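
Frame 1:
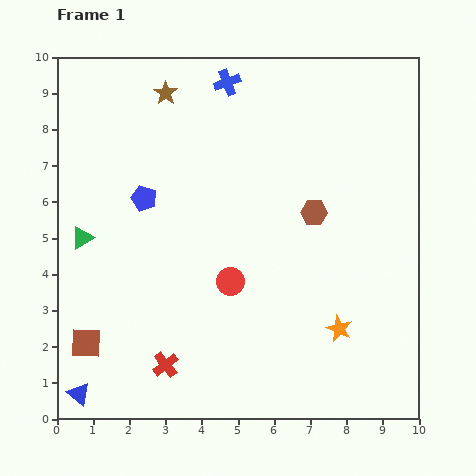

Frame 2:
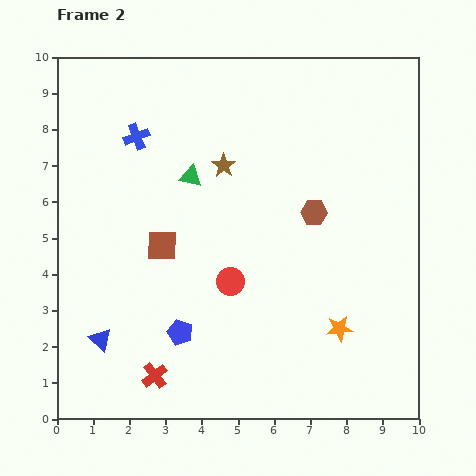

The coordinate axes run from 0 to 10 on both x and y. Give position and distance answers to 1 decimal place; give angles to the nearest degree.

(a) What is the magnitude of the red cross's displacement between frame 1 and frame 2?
0.4

The red cross moved from (3.0, 1.5) to (2.7, 1.2), a distance of √(0.3² + 0.3²) ≈ 0.4.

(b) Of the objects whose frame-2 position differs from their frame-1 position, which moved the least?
the red cross

(moved 0.4)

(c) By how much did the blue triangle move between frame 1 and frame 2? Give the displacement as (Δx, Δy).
(0.6, 1.5)

The blue triangle was at (0.6, 0.7) in frame 1 and (1.2, 2.2) in frame 2.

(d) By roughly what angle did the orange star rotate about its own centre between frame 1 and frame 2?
31° counter-clockwise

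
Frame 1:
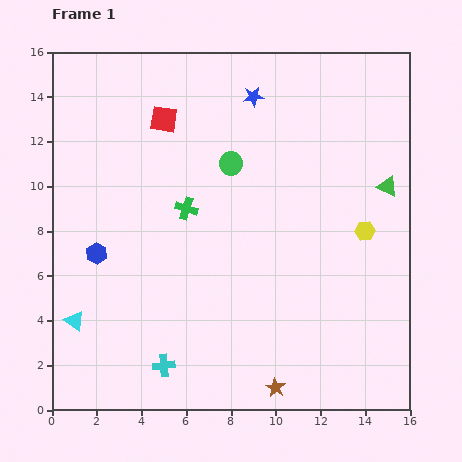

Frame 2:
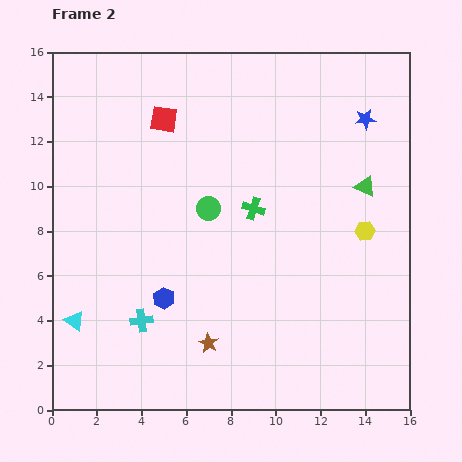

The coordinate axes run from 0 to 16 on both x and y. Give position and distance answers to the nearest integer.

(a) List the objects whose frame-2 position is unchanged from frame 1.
the red square, the yellow hexagon, the cyan triangle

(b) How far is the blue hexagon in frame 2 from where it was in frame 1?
4

The blue hexagon moved from (2, 7) to (5, 5), a distance of √(3² + 2²) ≈ 4.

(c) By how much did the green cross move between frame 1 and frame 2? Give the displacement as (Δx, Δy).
(3, 0)

The green cross was at (6, 9) in frame 1 and (9, 9) in frame 2.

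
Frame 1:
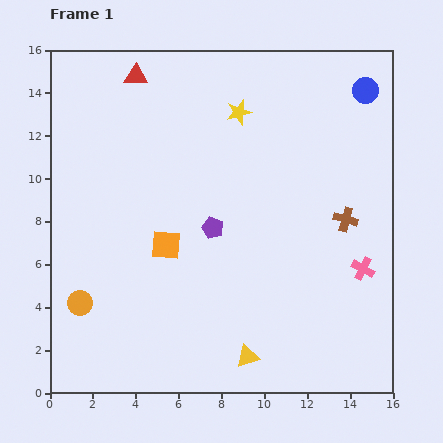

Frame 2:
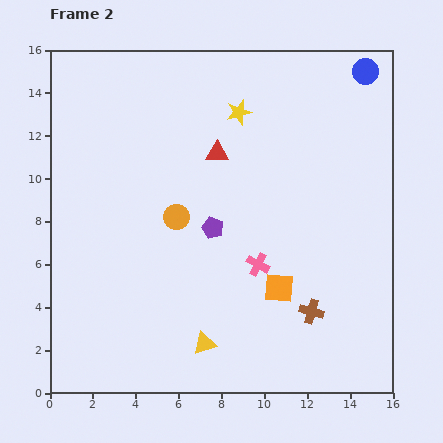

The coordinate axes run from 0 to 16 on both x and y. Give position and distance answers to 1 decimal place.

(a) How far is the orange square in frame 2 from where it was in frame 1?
5.7

The orange square moved from (5.4, 6.9) to (10.7, 4.9), a distance of √(5.3² + 2.0²) ≈ 5.7.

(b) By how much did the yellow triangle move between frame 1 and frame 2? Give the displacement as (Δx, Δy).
(-2.0, 0.6)

The yellow triangle was at (9.2, 1.7) in frame 1 and (7.2, 2.3) in frame 2.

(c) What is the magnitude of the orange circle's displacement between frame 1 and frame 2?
6.0

The orange circle moved from (1.4, 4.2) to (5.9, 8.2), a distance of √(4.5² + 4.0²) ≈ 6.0.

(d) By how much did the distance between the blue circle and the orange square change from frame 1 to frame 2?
-0.9

Distance in frame 1: 11.8. Distance in frame 2: 10.9.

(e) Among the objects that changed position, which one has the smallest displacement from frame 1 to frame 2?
the blue circle

(moved 0.9)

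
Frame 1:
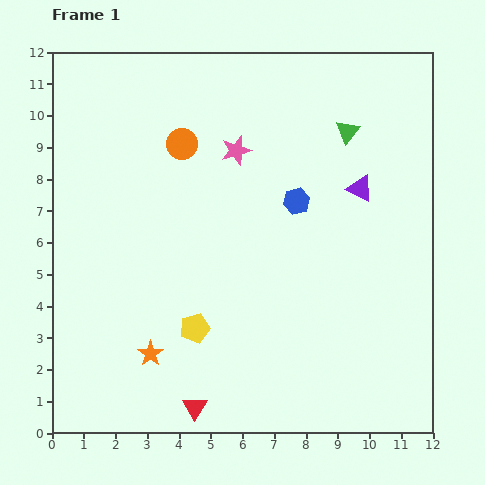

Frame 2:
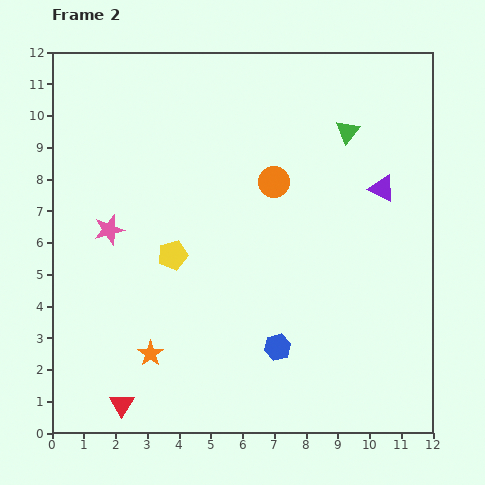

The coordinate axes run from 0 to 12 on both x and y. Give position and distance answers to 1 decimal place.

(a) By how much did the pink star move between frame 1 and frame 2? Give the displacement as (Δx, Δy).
(-4.0, -2.5)

The pink star was at (5.8, 8.9) in frame 1 and (1.8, 6.4) in frame 2.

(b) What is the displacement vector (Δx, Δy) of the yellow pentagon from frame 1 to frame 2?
(-0.7, 2.3)

The yellow pentagon was at (4.5, 3.3) in frame 1 and (3.8, 5.6) in frame 2.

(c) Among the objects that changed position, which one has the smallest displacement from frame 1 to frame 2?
the purple triangle

(moved 0.7)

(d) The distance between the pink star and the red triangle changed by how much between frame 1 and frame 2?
-2.7

Distance in frame 1: 8.2. Distance in frame 2: 5.5.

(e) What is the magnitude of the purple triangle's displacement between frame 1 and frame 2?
0.7

The purple triangle moved from (9.7, 7.7) to (10.4, 7.7), a distance of √(0.7² + 0.0²) ≈ 0.7.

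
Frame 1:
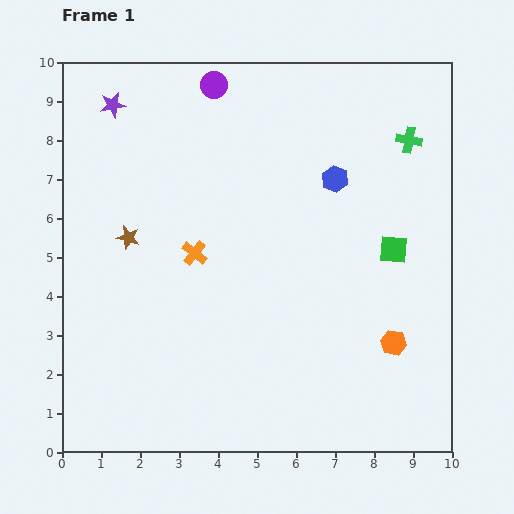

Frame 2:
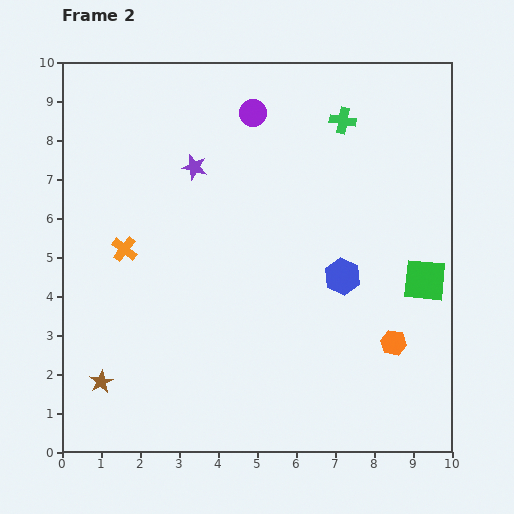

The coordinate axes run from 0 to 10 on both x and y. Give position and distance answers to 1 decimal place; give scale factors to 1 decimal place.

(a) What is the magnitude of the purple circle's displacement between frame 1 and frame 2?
1.2

The purple circle moved from (3.9, 9.4) to (4.9, 8.7), a distance of √(1.0² + 0.7²) ≈ 1.2.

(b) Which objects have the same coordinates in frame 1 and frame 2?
the orange hexagon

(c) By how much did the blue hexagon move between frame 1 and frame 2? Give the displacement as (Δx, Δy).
(0.2, -2.5)

The blue hexagon was at (7.0, 7.0) in frame 1 and (7.2, 4.5) in frame 2.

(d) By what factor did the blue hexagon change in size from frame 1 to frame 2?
1.3×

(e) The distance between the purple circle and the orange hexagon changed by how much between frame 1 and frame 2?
-1.1

Distance in frame 1: 8.0. Distance in frame 2: 6.9.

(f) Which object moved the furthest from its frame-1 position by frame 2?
the brown star

(moved 3.8; next 2.6)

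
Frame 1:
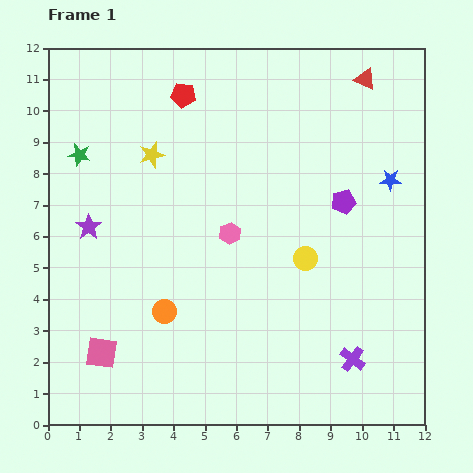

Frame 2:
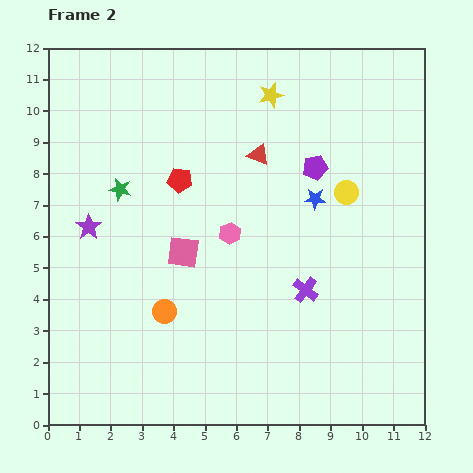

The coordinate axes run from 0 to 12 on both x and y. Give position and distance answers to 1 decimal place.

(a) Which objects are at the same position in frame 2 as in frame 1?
the pink hexagon, the purple star, the orange circle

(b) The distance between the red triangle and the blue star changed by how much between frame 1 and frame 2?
-1.0

Distance in frame 1: 3.3. Distance in frame 2: 2.3.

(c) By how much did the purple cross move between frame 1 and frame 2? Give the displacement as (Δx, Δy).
(-1.5, 2.2)

The purple cross was at (9.7, 2.1) in frame 1 and (8.2, 4.3) in frame 2.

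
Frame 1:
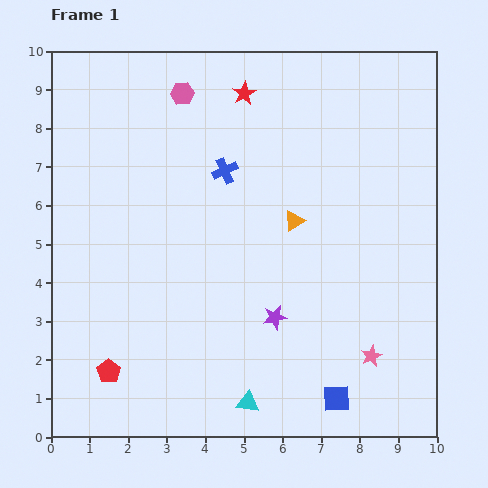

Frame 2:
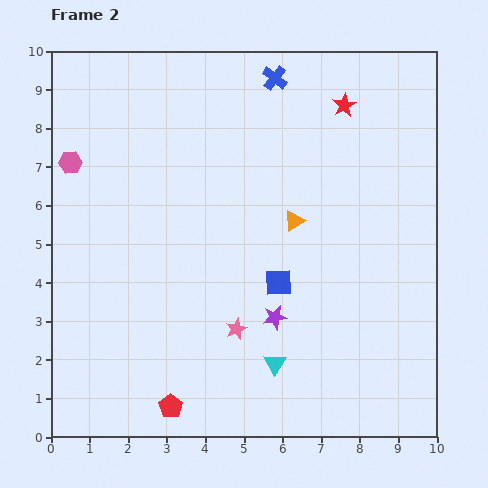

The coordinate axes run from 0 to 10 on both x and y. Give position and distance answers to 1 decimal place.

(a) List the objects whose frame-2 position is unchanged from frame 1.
the purple star, the orange triangle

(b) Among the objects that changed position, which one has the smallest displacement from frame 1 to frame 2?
the cyan triangle

(moved 1.2)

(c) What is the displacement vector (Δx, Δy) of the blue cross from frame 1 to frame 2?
(1.3, 2.4)

The blue cross was at (4.5, 6.9) in frame 1 and (5.8, 9.3) in frame 2.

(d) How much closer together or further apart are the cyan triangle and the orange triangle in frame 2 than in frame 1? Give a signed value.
-1.2

Distance in frame 1: 4.9. Distance in frame 2: 3.7.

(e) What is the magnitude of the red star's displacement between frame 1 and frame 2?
2.6

The red star moved from (5.0, 8.9) to (7.6, 8.6), a distance of √(2.6² + 0.3²) ≈ 2.6.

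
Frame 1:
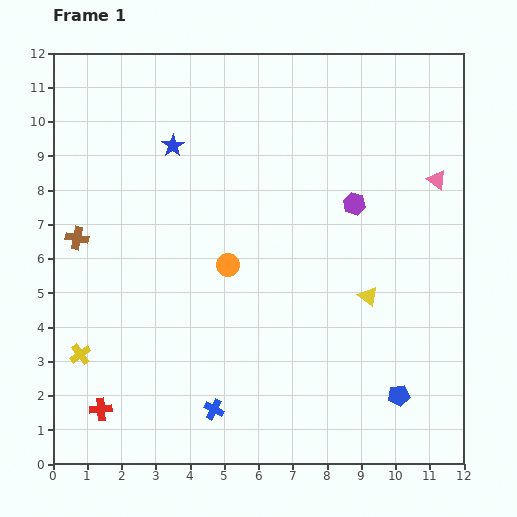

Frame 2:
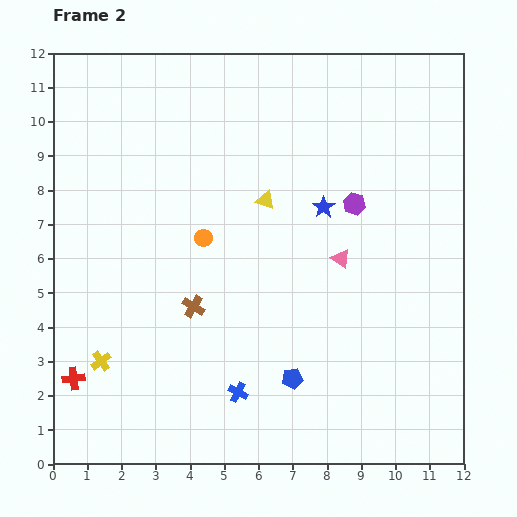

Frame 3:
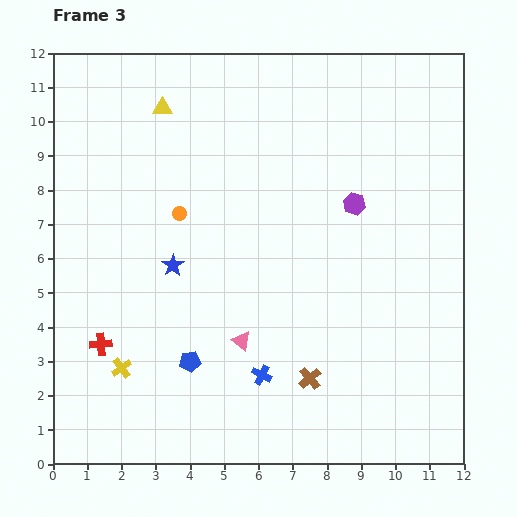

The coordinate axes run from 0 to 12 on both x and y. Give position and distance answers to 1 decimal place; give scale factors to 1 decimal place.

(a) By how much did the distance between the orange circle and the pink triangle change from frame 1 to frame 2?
-2.6

Distance in frame 1: 6.6. Distance in frame 2: 4.0.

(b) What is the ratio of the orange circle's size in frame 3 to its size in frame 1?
0.6×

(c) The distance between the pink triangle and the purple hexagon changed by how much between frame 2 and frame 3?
+3.6

Distance in frame 2: 1.6. Distance in frame 3: 5.2.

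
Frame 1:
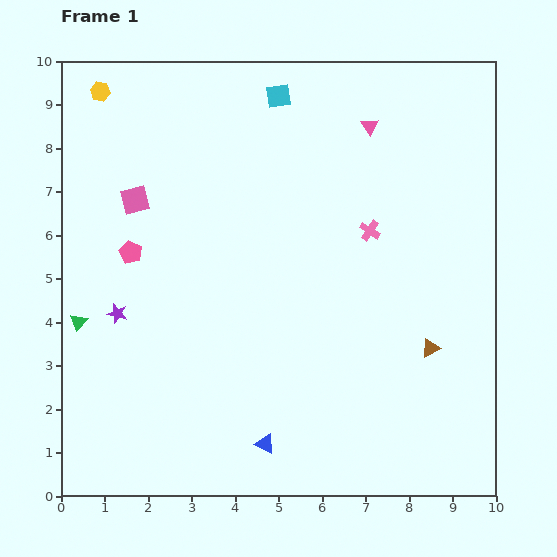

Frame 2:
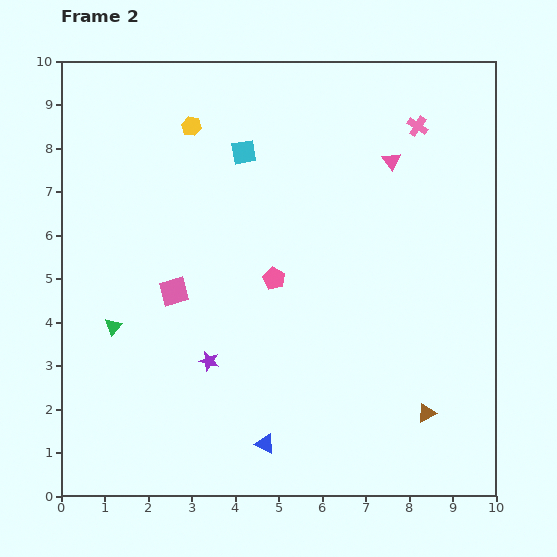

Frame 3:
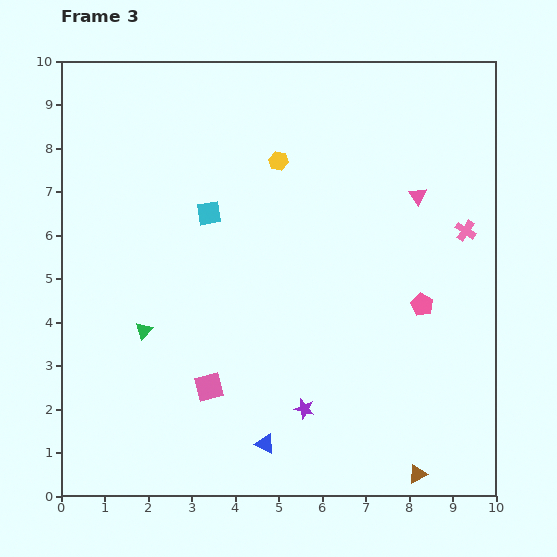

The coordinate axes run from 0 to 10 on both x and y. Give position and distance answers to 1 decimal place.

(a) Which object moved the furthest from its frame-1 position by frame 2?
the pink pentagon

(moved 3.4; next 2.6)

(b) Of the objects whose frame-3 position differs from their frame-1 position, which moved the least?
the green triangle

(moved 1.5)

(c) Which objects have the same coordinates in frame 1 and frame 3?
the blue triangle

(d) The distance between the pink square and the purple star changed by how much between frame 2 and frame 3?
+0.5

Distance in frame 2: 1.8. Distance in frame 3: 2.3.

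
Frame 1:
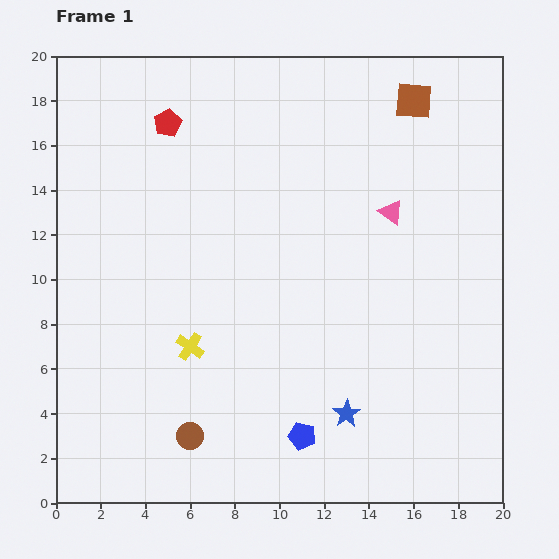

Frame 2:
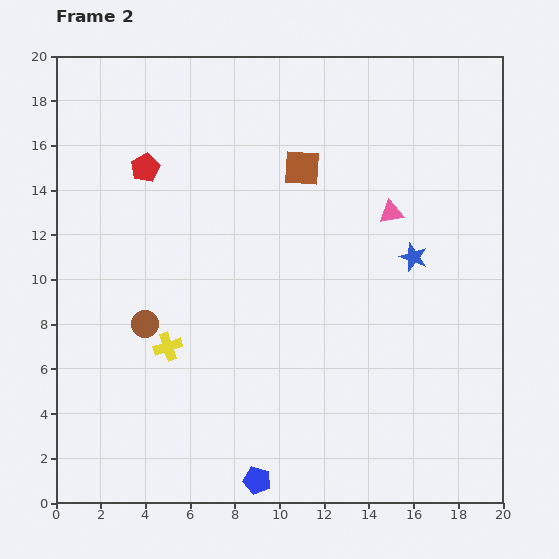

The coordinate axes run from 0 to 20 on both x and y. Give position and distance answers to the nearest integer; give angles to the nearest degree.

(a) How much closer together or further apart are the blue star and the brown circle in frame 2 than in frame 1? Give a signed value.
+5

Distance in frame 1: 7. Distance in frame 2: 12.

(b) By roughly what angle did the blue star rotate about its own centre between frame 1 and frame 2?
19° counter-clockwise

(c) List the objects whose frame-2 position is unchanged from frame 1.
the pink triangle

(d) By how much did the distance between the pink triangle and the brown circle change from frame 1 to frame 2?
-1

Distance in frame 1: 13. Distance in frame 2: 12.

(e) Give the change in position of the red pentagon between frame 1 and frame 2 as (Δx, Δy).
(-1, -2)

The red pentagon was at (5, 17) in frame 1 and (4, 15) in frame 2.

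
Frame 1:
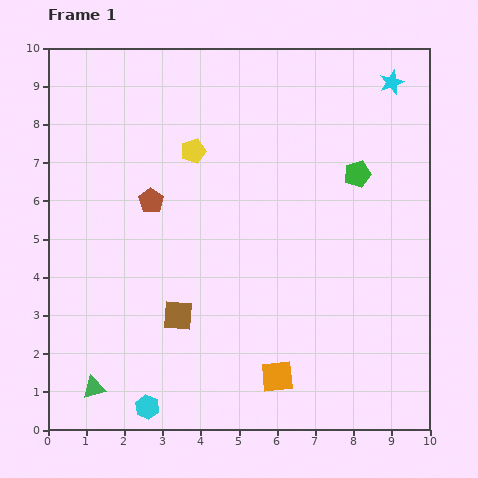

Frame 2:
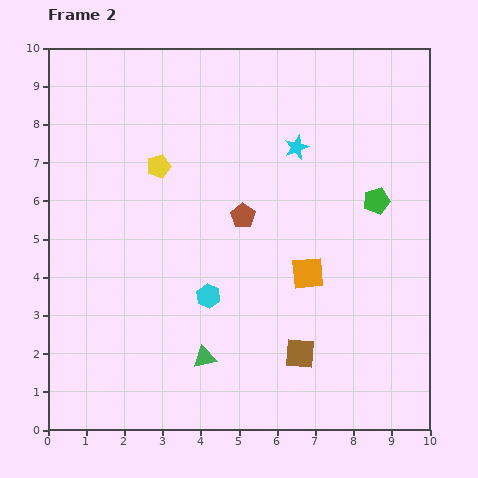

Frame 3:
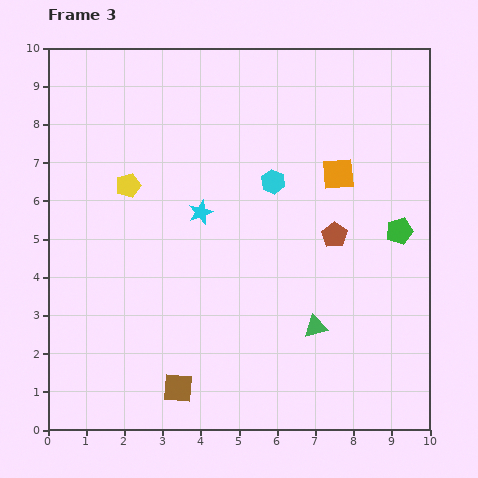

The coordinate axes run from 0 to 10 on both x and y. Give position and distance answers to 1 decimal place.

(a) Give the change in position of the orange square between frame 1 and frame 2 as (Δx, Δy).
(0.8, 2.7)

The orange square was at (6.0, 1.4) in frame 1 and (6.8, 4.1) in frame 2.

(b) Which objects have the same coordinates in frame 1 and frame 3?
none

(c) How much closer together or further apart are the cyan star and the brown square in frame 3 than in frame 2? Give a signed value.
-0.8

Distance in frame 2: 5.4. Distance in frame 3: 4.6.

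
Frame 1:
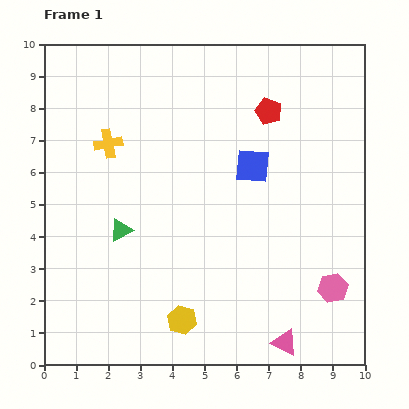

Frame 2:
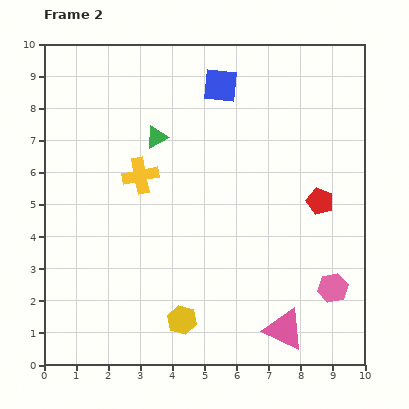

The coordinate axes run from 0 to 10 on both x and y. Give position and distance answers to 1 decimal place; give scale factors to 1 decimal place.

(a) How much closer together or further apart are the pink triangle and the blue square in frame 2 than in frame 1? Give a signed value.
+2.3

Distance in frame 1: 5.6. Distance in frame 2: 7.9.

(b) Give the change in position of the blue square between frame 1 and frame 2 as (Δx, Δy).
(-1.0, 2.5)

The blue square was at (6.5, 6.2) in frame 1 and (5.5, 8.7) in frame 2.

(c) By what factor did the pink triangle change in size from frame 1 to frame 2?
1.6×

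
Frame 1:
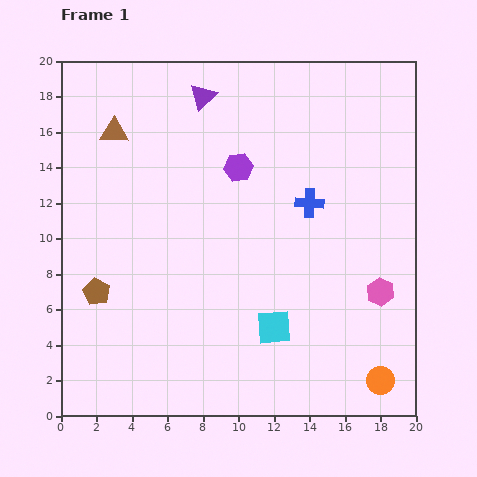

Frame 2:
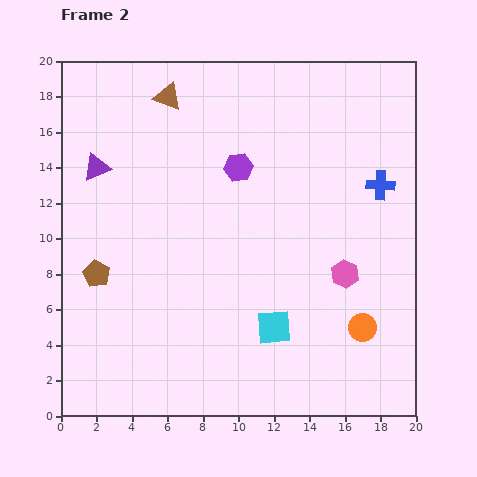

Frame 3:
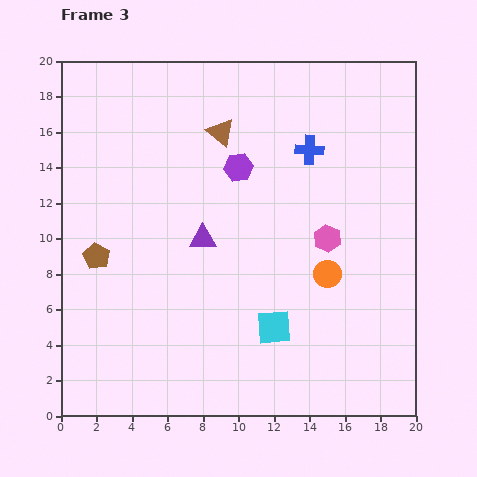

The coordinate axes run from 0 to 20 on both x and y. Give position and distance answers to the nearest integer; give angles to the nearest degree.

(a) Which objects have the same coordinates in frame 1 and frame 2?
the purple hexagon, the cyan square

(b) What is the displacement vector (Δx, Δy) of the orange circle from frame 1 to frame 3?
(-3, 6)

The orange circle was at (18, 2) in frame 1 and (15, 8) in frame 3.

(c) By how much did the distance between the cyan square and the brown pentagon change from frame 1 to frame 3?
+1

Distance in frame 1: 10. Distance in frame 3: 11.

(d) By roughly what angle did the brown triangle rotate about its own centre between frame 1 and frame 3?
38° clockwise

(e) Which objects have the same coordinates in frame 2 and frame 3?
the purple hexagon, the cyan square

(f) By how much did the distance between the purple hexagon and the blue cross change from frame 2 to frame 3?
-4

Distance in frame 2: 8. Distance in frame 3: 4.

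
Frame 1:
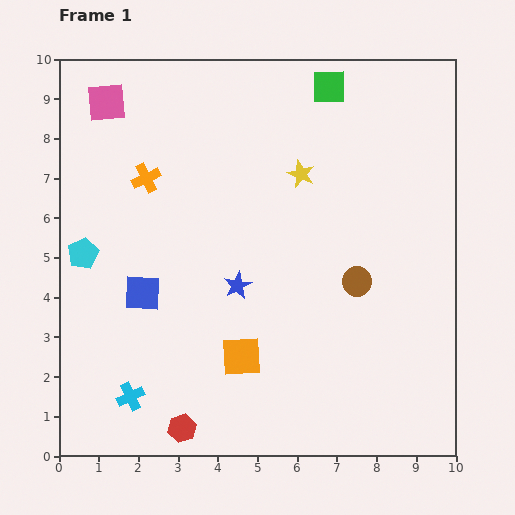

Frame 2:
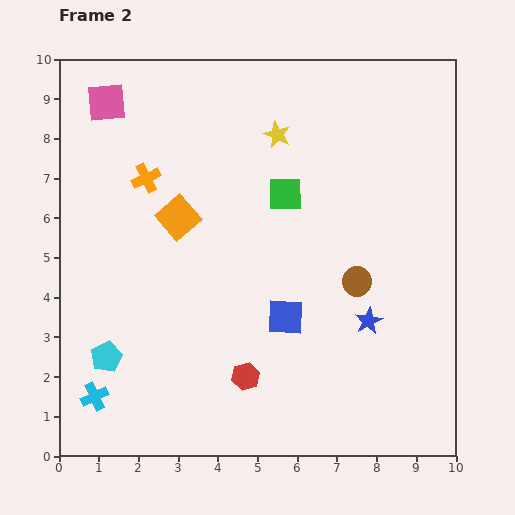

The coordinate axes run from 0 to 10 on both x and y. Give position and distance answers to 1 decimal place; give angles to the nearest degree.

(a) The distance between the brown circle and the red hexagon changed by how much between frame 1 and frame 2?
-2.0

Distance in frame 1: 5.7. Distance in frame 2: 3.7.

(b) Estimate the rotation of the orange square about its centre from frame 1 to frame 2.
37° counter-clockwise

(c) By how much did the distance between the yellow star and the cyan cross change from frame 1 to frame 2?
+0.9

Distance in frame 1: 7.1. Distance in frame 2: 8.0.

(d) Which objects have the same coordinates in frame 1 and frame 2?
the brown circle, the pink square, the orange cross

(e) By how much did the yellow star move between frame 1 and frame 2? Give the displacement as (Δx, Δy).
(-0.6, 1.0)

The yellow star was at (6.1, 7.1) in frame 1 and (5.5, 8.1) in frame 2.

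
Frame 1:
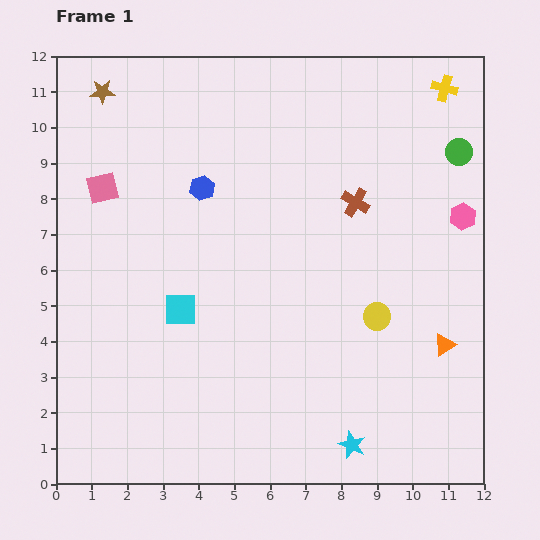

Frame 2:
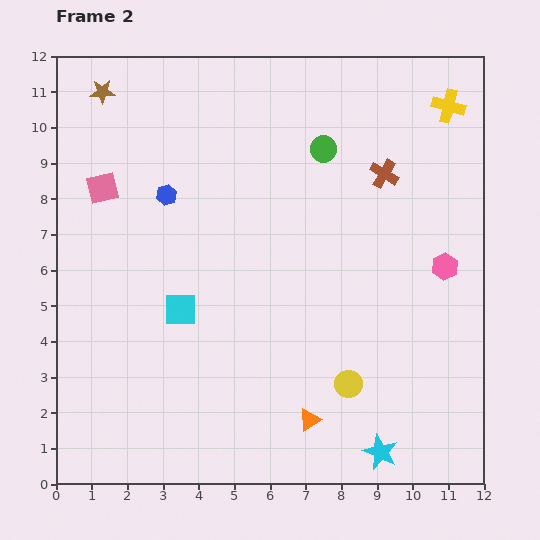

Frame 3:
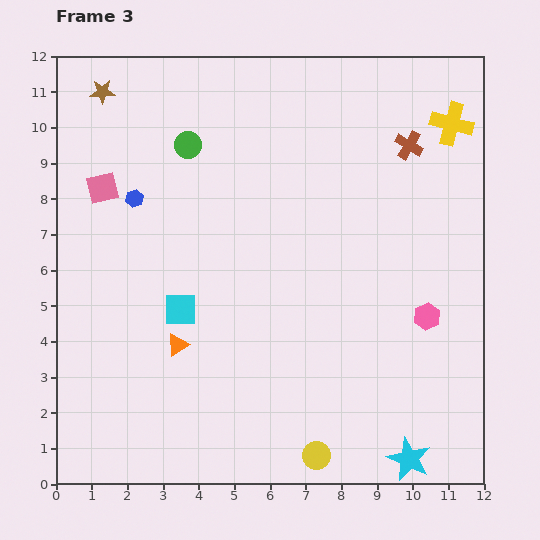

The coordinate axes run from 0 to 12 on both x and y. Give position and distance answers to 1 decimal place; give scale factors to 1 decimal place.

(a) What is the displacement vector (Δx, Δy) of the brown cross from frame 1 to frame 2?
(0.8, 0.8)

The brown cross was at (8.4, 7.9) in frame 1 and (9.2, 8.7) in frame 2.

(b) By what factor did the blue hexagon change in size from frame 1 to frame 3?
0.7×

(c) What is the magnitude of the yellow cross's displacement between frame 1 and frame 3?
1.0

The yellow cross moved from (10.9, 11.1) to (11.1, 10.1), a distance of √(0.2² + 1.0²) ≈ 1.0.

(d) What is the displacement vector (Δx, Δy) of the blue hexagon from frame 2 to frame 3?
(-0.9, -0.1)

The blue hexagon was at (3.1, 8.1) in frame 2 and (2.2, 8.0) in frame 3.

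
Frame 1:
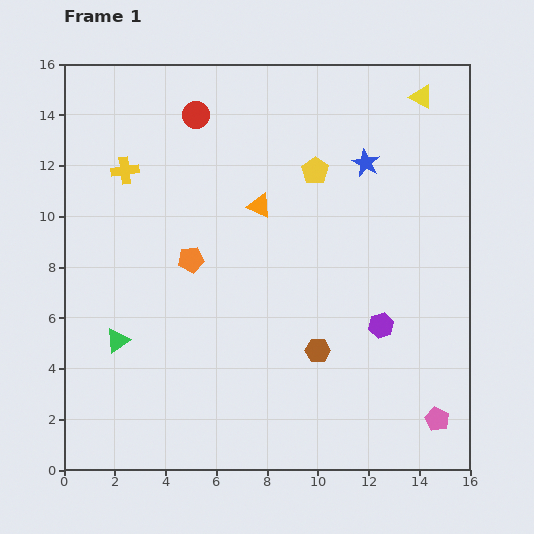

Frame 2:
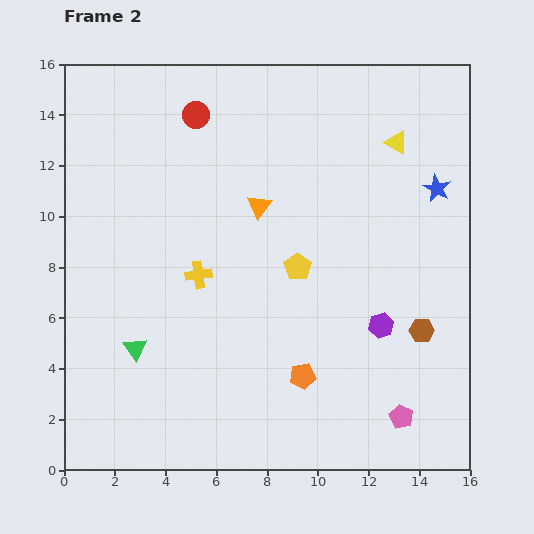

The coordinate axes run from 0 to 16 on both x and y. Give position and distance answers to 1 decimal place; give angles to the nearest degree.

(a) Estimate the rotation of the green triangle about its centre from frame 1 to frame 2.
32° counter-clockwise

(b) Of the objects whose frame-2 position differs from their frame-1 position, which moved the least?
the green triangle

(moved 0.8)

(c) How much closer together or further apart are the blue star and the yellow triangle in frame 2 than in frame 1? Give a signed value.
-1.0

Distance in frame 1: 3.4. Distance in frame 2: 2.4.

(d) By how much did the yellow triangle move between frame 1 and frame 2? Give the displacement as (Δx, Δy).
(-1.0, -1.8)

The yellow triangle was at (14.1, 14.7) in frame 1 and (13.1, 12.9) in frame 2.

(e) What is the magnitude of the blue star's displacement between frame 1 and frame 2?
3.0

The blue star moved from (11.9, 12.1) to (14.7, 11.1), a distance of √(2.8² + 1.0²) ≈ 3.0.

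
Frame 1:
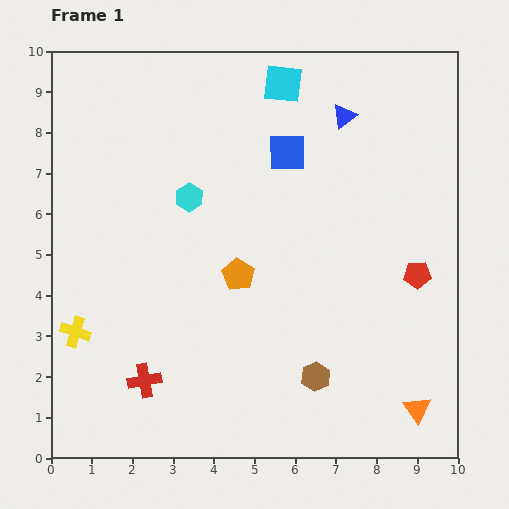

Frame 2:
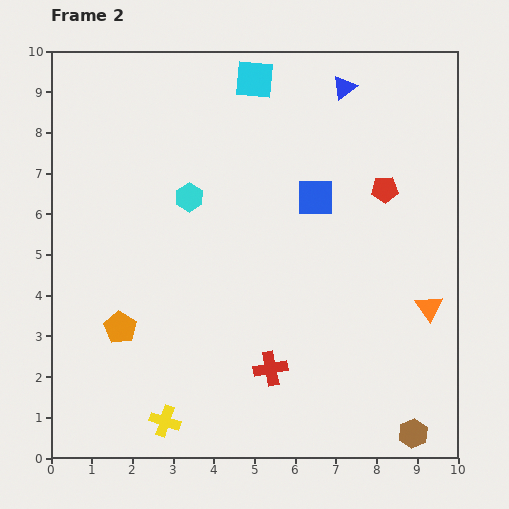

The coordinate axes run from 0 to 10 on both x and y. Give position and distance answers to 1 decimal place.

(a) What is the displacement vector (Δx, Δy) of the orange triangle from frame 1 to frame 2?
(0.3, 2.5)

The orange triangle was at (9.0, 1.2) in frame 1 and (9.3, 3.7) in frame 2.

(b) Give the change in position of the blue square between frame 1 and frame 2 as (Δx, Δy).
(0.7, -1.1)

The blue square was at (5.8, 7.5) in frame 1 and (6.5, 6.4) in frame 2.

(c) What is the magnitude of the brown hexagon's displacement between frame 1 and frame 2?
2.8

The brown hexagon moved from (6.5, 2.0) to (8.9, 0.6), a distance of √(2.4² + 1.4²) ≈ 2.8.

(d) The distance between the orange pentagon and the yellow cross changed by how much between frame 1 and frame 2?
-1.7

Distance in frame 1: 4.2. Distance in frame 2: 2.5.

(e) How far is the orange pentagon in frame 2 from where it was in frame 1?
3.2

The orange pentagon moved from (4.6, 4.5) to (1.7, 3.2), a distance of √(2.9² + 1.3²) ≈ 3.2.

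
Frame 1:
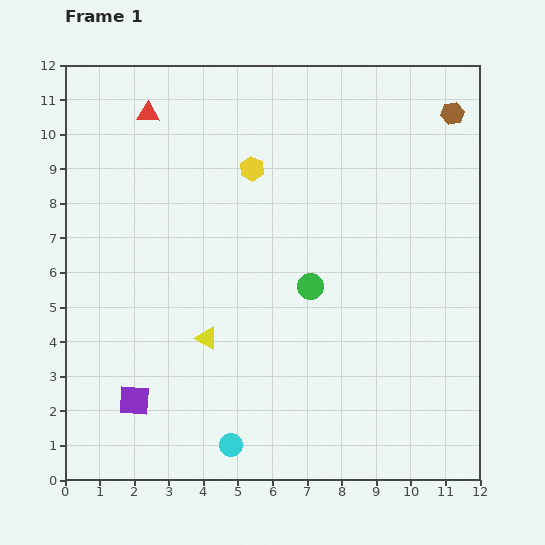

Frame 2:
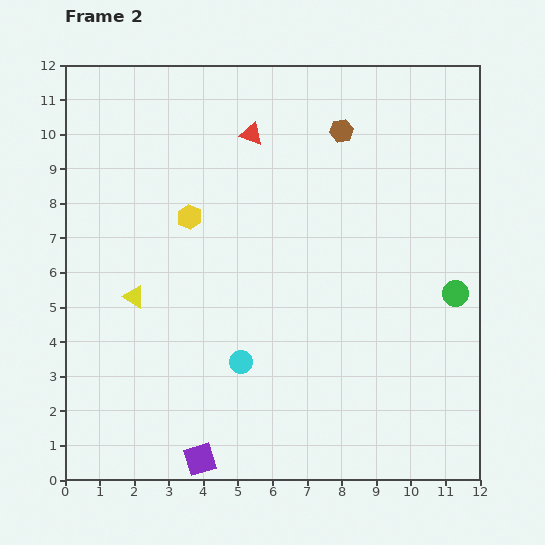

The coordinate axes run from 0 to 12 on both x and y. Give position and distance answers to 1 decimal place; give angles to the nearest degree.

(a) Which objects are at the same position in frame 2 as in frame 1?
none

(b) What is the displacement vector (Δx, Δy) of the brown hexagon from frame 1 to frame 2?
(-3.2, -0.5)

The brown hexagon was at (11.2, 10.6) in frame 1 and (8.0, 10.1) in frame 2.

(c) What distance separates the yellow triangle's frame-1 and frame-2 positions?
2.4

The yellow triangle moved from (4.1, 4.1) to (2.0, 5.3), a distance of √(2.1² + 1.2²) ≈ 2.4.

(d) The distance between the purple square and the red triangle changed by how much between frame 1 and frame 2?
+1.2

Distance in frame 1: 8.3. Distance in frame 2: 9.5.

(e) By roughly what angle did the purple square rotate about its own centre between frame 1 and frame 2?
21° counter-clockwise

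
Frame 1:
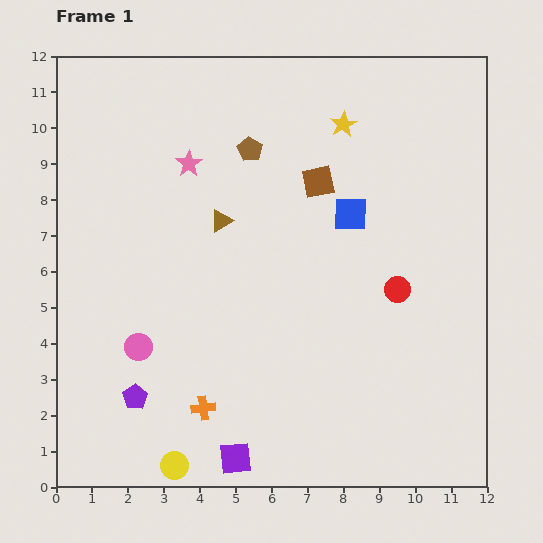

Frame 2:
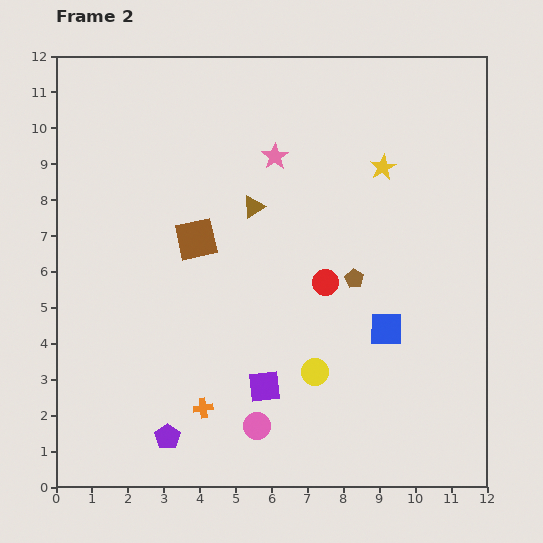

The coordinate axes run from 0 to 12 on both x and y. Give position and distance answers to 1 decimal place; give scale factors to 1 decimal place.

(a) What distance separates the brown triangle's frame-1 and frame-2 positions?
1.0

The brown triangle moved from (4.6, 7.4) to (5.5, 7.8), a distance of √(0.9² + 0.4²) ≈ 1.0.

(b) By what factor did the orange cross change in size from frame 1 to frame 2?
0.8×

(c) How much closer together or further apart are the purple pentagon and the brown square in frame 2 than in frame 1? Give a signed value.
-2.3

Distance in frame 1: 7.9. Distance in frame 2: 5.6.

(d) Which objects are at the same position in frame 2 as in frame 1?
the orange cross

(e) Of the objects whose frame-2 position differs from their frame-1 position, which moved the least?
the brown triangle

(moved 1.0)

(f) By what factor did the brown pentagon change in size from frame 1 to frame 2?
0.7×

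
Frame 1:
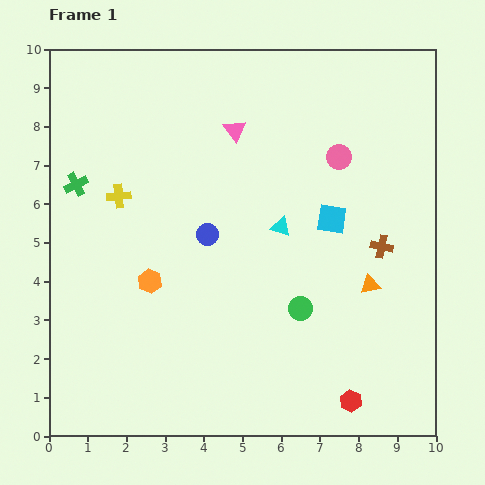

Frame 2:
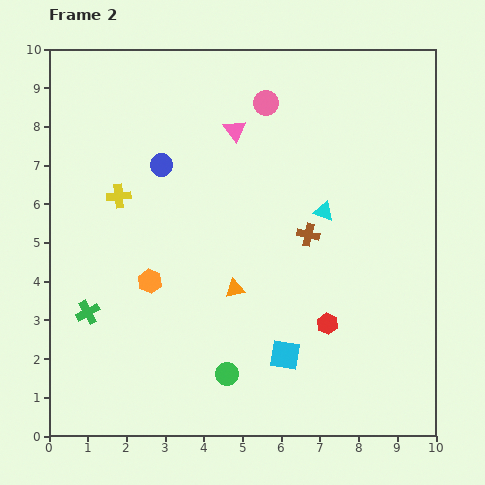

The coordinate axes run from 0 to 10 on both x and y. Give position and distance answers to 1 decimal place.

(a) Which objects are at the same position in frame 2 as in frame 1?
the orange hexagon, the yellow cross, the pink triangle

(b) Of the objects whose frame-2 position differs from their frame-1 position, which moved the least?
the cyan triangle

(moved 1.2)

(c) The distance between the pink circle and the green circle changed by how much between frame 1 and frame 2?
+3.1

Distance in frame 1: 4.0. Distance in frame 2: 7.1.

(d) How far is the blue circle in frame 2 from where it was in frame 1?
2.2

The blue circle moved from (4.1, 5.2) to (2.9, 7.0), a distance of √(1.2² + 1.8²) ≈ 2.2.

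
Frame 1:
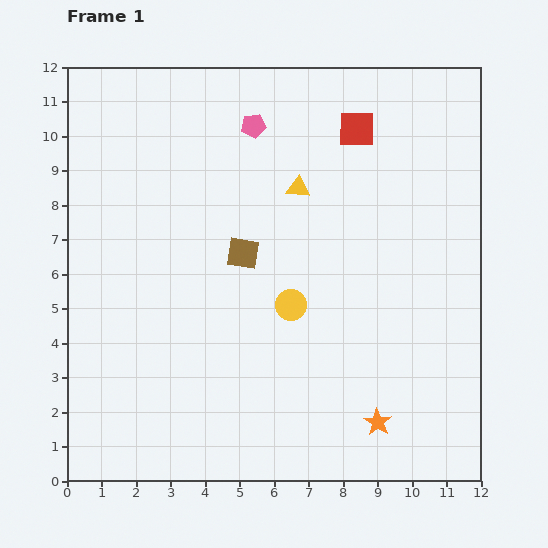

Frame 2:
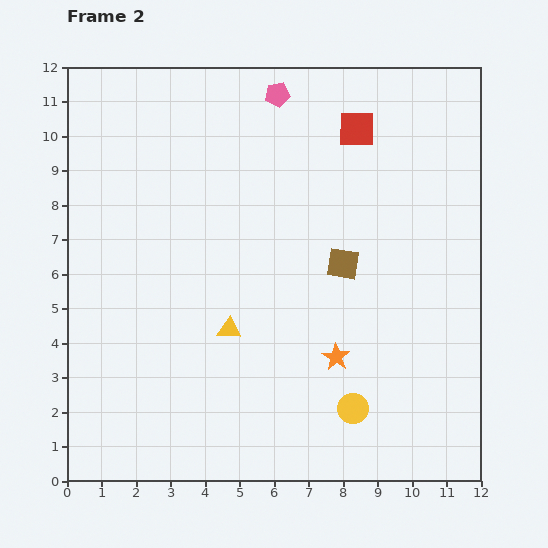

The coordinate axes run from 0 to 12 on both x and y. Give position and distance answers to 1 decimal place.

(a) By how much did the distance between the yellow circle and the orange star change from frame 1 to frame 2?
-2.6

Distance in frame 1: 4.2. Distance in frame 2: 1.6.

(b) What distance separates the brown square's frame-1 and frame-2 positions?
2.9

The brown square moved from (5.1, 6.6) to (8.0, 6.3), a distance of √(2.9² + 0.3²) ≈ 2.9.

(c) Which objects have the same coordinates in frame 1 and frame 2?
the red square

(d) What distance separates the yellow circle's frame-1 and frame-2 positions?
3.5

The yellow circle moved from (6.5, 5.1) to (8.3, 2.1), a distance of √(1.8² + 3.0²) ≈ 3.5.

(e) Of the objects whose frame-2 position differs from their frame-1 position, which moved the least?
the pink pentagon

(moved 1.1)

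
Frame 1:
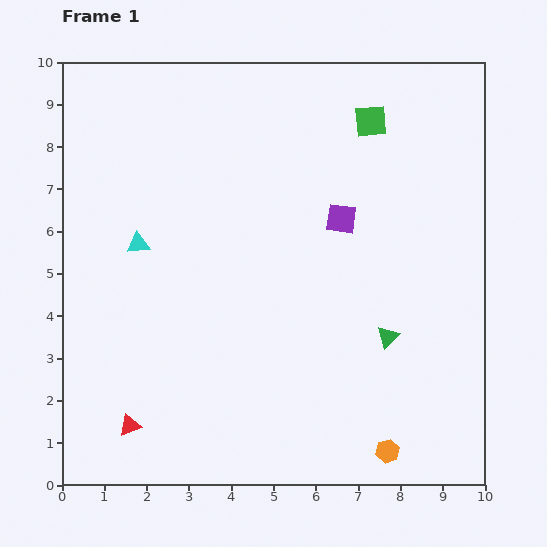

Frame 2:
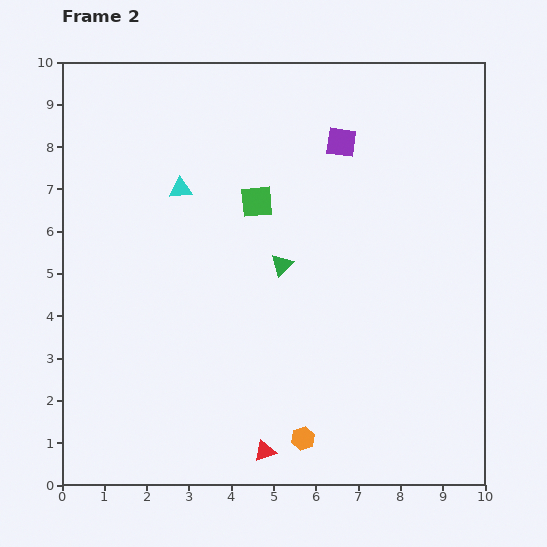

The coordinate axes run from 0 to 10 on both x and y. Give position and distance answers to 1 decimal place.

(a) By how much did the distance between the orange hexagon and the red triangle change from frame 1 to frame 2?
-5.2

Distance in frame 1: 6.1. Distance in frame 2: 0.9.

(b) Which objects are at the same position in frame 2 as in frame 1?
none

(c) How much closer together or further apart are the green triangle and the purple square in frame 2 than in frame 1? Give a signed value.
+0.2

Distance in frame 1: 3.0. Distance in frame 2: 3.2.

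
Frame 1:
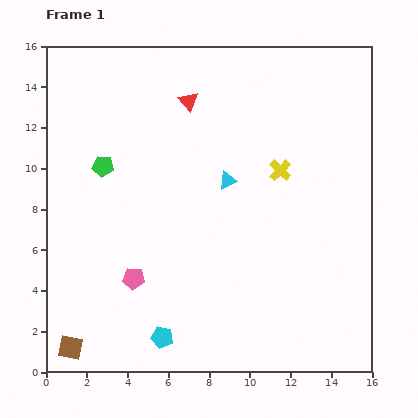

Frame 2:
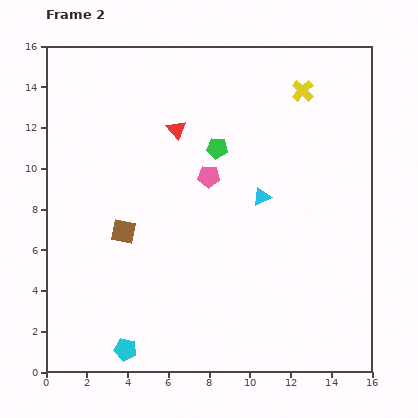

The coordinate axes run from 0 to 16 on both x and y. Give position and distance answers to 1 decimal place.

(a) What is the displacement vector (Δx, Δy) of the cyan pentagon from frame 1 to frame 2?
(-1.8, -0.6)

The cyan pentagon was at (5.7, 1.7) in frame 1 and (3.9, 1.1) in frame 2.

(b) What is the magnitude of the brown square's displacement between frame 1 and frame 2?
6.3

The brown square moved from (1.2, 1.2) to (3.8, 6.9), a distance of √(2.6² + 5.7²) ≈ 6.3.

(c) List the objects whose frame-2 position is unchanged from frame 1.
none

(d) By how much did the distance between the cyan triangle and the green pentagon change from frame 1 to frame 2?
-2.8

Distance in frame 1: 6.1. Distance in frame 2: 3.3.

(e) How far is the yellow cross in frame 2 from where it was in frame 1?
4.1

The yellow cross moved from (11.5, 9.9) to (12.6, 13.8), a distance of √(1.1² + 3.9²) ≈ 4.1.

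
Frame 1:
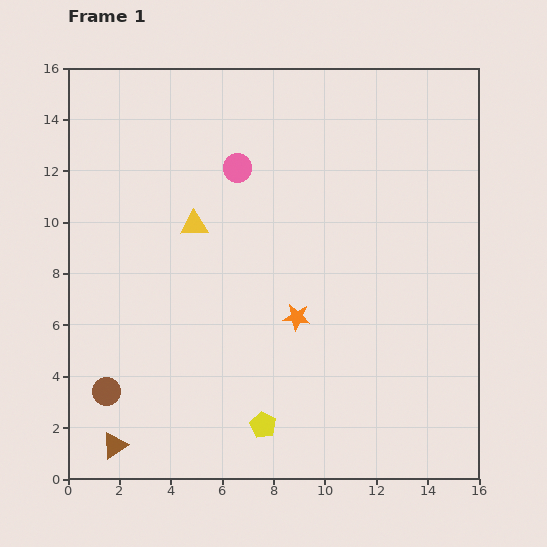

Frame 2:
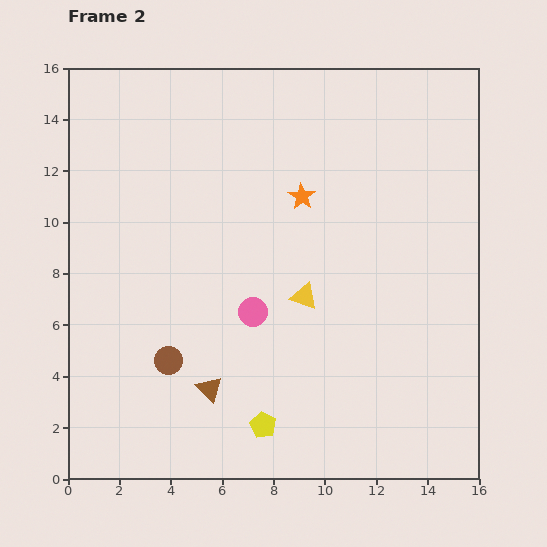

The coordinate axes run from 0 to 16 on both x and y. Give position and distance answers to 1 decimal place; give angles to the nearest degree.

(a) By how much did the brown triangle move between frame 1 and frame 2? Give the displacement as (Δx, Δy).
(3.7, 2.2)

The brown triangle was at (1.8, 1.3) in frame 1 and (5.5, 3.5) in frame 2.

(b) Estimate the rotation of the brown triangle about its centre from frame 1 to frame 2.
42° counter-clockwise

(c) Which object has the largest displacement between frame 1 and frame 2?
the pink circle

(moved 5.6; next 5.1)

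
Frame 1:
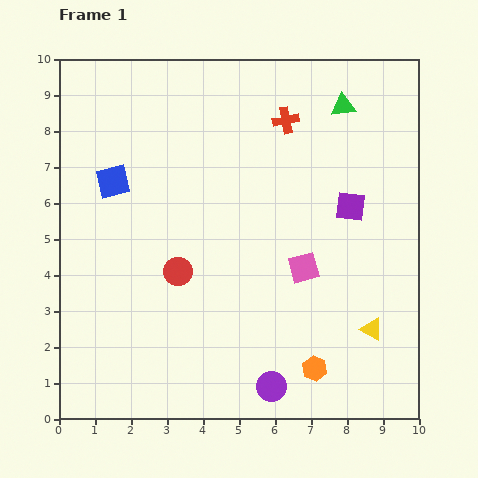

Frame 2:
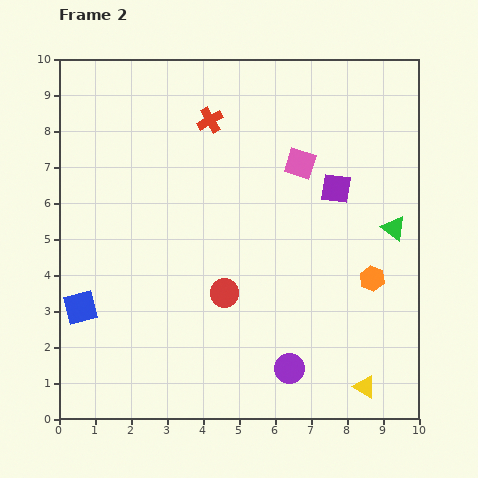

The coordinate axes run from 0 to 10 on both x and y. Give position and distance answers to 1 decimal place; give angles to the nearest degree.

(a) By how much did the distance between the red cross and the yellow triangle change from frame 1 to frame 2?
+2.3

Distance in frame 1: 6.3. Distance in frame 2: 8.6.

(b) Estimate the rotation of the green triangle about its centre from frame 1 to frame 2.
46° clockwise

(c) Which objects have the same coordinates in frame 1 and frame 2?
none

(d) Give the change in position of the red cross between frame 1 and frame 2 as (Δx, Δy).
(-2.1, 0.0)

The red cross was at (6.3, 8.3) in frame 1 and (4.2, 8.3) in frame 2.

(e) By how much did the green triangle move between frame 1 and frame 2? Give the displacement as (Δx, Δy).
(1.4, -3.4)

The green triangle was at (7.9, 8.7) in frame 1 and (9.3, 5.3) in frame 2.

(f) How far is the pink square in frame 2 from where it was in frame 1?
2.9

The pink square moved from (6.8, 4.2) to (6.7, 7.1), a distance of √(0.1² + 2.9²) ≈ 2.9.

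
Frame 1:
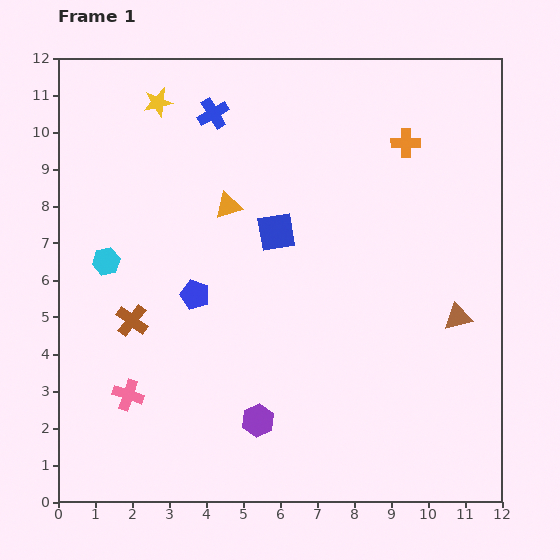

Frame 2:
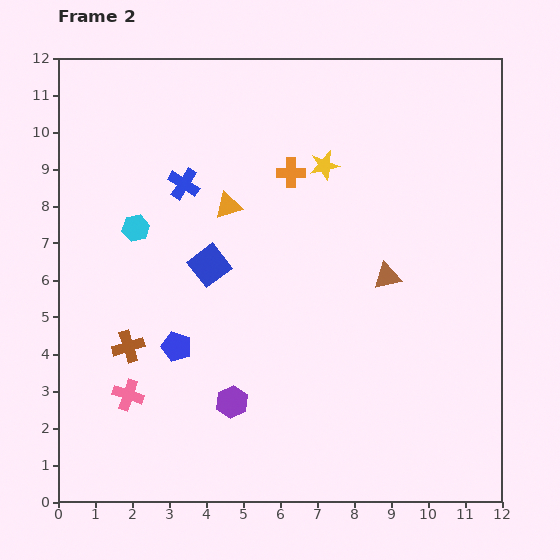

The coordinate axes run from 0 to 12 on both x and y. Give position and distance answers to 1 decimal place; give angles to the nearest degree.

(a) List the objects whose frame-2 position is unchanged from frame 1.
the orange triangle, the pink cross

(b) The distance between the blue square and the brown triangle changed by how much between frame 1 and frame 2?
-0.6

Distance in frame 1: 5.4. Distance in frame 2: 4.8.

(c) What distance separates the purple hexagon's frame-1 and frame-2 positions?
0.9

The purple hexagon moved from (5.4, 2.2) to (4.7, 2.7), a distance of √(0.7² + 0.5²) ≈ 0.9.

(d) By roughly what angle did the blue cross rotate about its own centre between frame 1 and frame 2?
27° counter-clockwise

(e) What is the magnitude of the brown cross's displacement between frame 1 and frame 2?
0.7

The brown cross moved from (2.0, 4.9) to (1.9, 4.2), a distance of √(0.1² + 0.7²) ≈ 0.7.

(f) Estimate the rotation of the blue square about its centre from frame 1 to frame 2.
28° counter-clockwise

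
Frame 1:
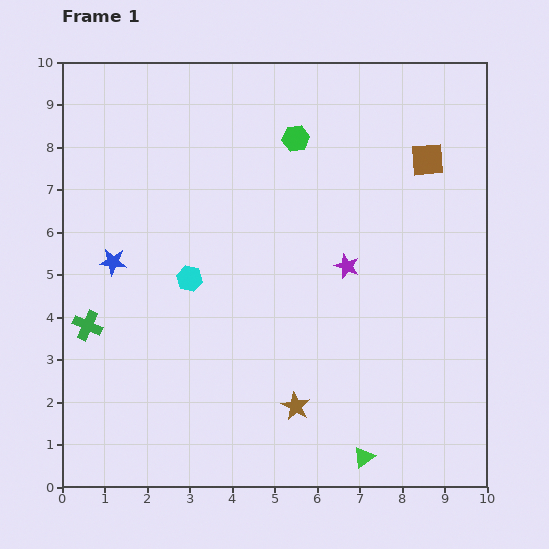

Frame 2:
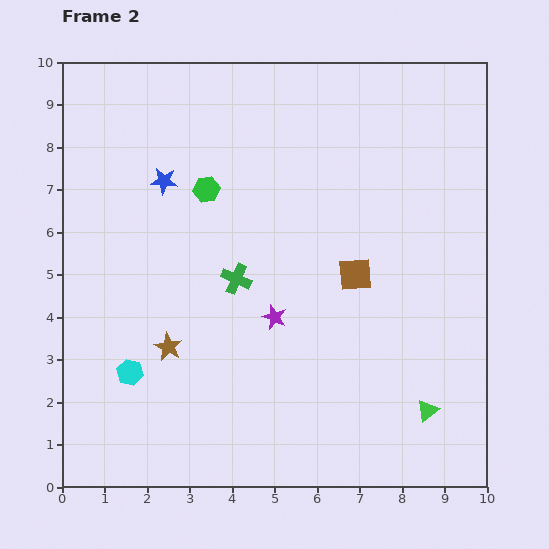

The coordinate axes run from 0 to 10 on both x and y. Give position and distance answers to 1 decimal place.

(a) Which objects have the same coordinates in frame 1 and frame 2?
none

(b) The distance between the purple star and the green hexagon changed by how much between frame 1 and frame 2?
+0.2

Distance in frame 1: 3.2. Distance in frame 2: 3.4.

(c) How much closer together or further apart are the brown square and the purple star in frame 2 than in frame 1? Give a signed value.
-1.0

Distance in frame 1: 3.1. Distance in frame 2: 2.1.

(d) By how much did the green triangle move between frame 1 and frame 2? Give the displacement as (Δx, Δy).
(1.5, 1.1)

The green triangle was at (7.1, 0.7) in frame 1 and (8.6, 1.8) in frame 2.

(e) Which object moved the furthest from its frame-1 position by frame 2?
the green cross

(moved 3.7; next 3.3)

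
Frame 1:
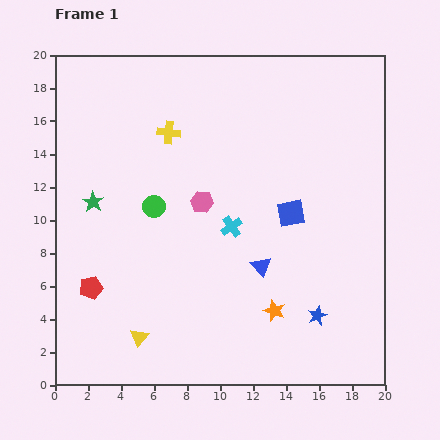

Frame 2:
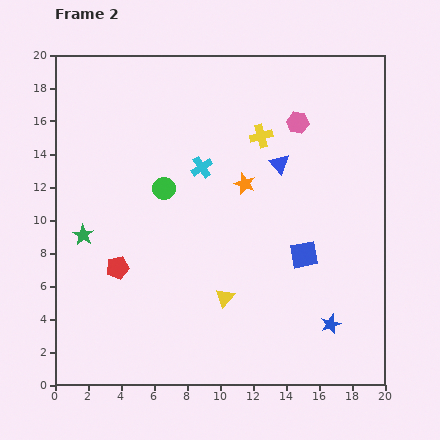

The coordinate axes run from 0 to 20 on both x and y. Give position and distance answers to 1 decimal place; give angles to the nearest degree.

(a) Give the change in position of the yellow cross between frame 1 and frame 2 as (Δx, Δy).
(5.6, -0.2)

The yellow cross was at (6.9, 15.3) in frame 1 and (12.5, 15.1) in frame 2.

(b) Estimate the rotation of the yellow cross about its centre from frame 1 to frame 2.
22° counter-clockwise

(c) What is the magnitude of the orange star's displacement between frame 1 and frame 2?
7.9

The orange star moved from (13.3, 4.5) to (11.5, 12.2), a distance of √(1.8² + 7.7²) ≈ 7.9.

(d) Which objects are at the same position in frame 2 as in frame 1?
none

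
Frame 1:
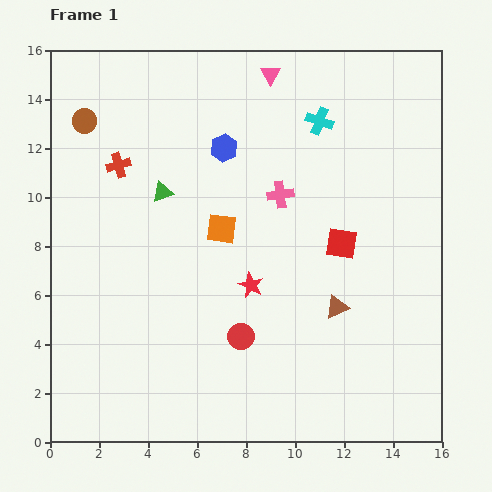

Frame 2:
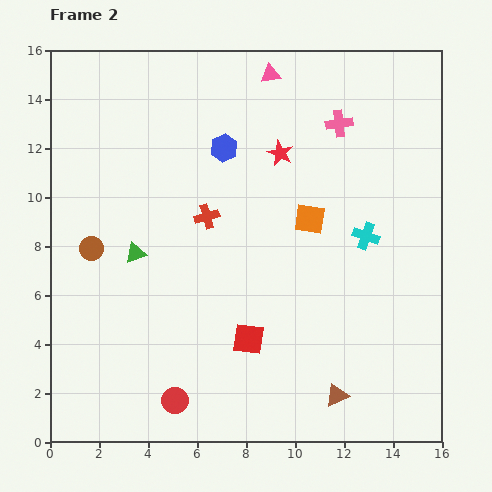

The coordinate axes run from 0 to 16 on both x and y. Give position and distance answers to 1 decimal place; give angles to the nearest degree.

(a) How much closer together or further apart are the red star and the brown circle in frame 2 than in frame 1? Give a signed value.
-0.9

Distance in frame 1: 9.5. Distance in frame 2: 8.6.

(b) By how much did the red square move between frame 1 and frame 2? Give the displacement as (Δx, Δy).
(-3.8, -3.9)

The red square was at (11.9, 8.1) in frame 1 and (8.1, 4.2) in frame 2.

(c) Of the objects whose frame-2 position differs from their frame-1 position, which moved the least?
the green triangle

(moved 2.7)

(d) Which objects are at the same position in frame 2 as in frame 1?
the pink triangle, the blue hexagon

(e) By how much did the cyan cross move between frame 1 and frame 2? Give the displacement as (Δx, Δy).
(1.9, -4.7)

The cyan cross was at (11.0, 13.1) in frame 1 and (12.9, 8.4) in frame 2.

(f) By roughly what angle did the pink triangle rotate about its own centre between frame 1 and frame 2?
52° clockwise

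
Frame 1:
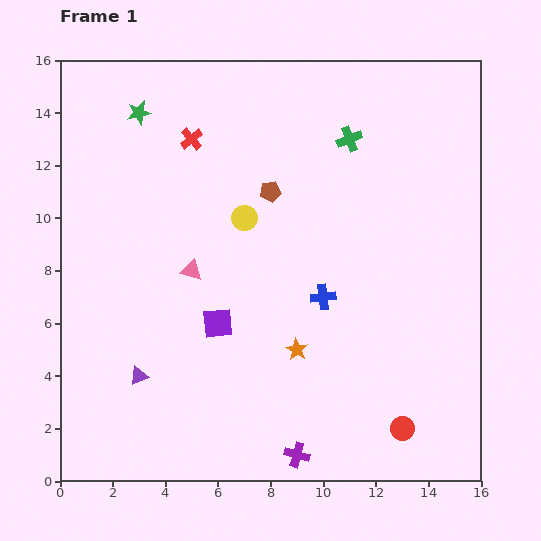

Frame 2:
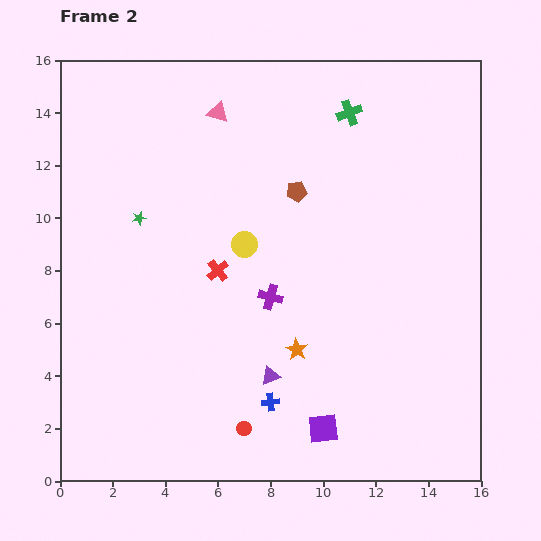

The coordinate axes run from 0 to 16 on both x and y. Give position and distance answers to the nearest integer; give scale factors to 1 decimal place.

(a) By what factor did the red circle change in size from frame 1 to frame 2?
0.6×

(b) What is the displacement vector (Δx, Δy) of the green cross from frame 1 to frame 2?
(0, 1)

The green cross was at (11, 13) in frame 1 and (11, 14) in frame 2.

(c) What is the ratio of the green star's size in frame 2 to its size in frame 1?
0.6×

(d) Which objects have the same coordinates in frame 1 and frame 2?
the orange star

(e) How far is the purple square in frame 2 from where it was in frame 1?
6

The purple square moved from (6, 6) to (10, 2), a distance of √(4² + 4²) ≈ 6.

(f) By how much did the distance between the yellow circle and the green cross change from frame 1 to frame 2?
+1

Distance in frame 1: 5. Distance in frame 2: 6.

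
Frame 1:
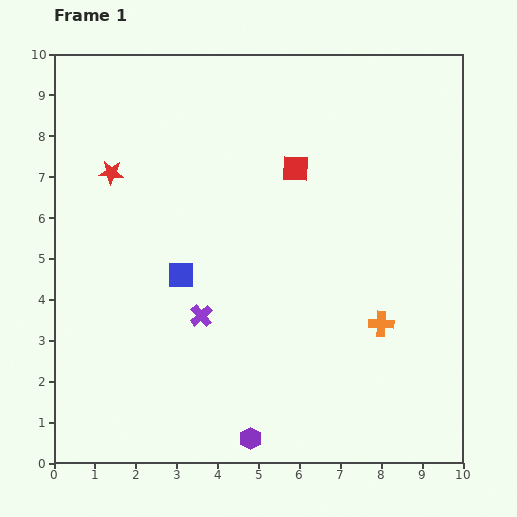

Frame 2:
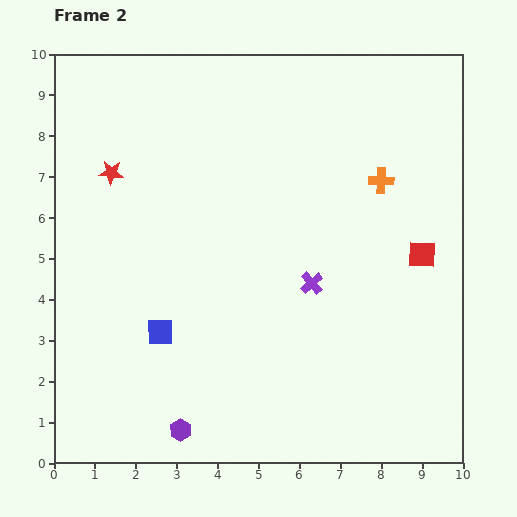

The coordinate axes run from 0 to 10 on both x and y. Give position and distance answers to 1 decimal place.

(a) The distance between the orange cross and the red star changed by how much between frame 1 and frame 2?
-1.0

Distance in frame 1: 7.6. Distance in frame 2: 6.6.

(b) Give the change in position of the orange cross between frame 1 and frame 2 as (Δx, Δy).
(0.0, 3.5)

The orange cross was at (8.0, 3.4) in frame 1 and (8.0, 6.9) in frame 2.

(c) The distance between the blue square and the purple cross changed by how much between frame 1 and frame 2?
+2.8

Distance in frame 1: 1.1. Distance in frame 2: 3.9.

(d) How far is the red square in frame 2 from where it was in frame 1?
3.7

The red square moved from (5.9, 7.2) to (9.0, 5.1), a distance of √(3.1² + 2.1²) ≈ 3.7.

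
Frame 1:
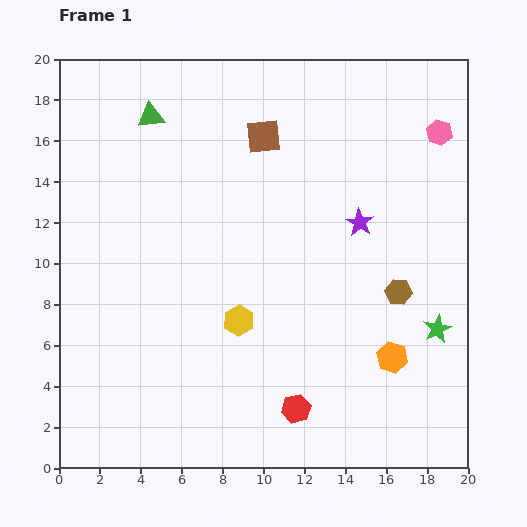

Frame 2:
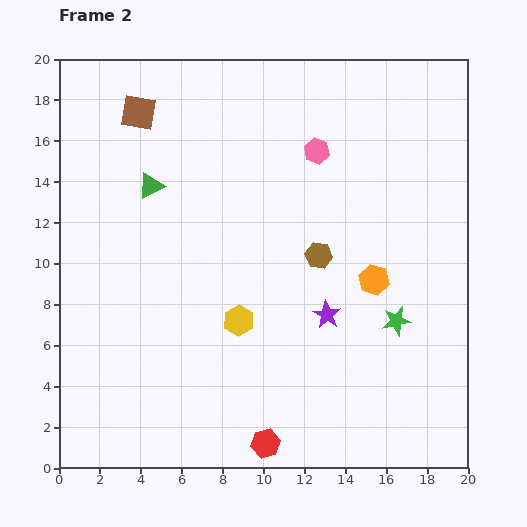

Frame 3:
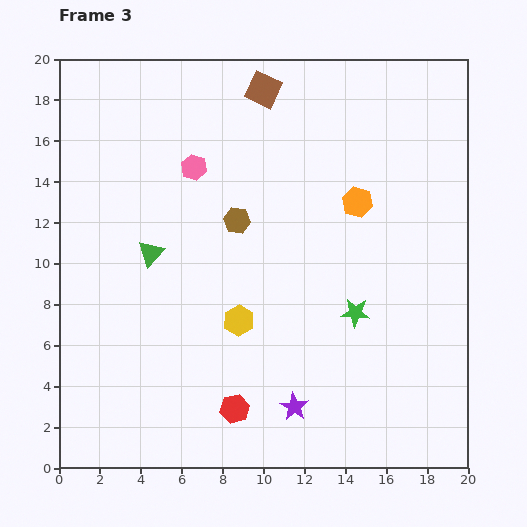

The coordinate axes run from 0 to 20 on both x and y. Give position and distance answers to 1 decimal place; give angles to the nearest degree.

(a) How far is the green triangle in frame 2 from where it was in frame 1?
3.4

The green triangle moved from (4.5, 17.2) to (4.5, 13.8), a distance of √(0.0² + 3.4²) ≈ 3.4.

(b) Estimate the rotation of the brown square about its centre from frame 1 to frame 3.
30° clockwise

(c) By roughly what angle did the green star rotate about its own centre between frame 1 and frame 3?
31° clockwise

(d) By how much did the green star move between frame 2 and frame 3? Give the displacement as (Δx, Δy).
(-2.0, 0.4)

The green star was at (16.5, 7.2) in frame 2 and (14.5, 7.6) in frame 3.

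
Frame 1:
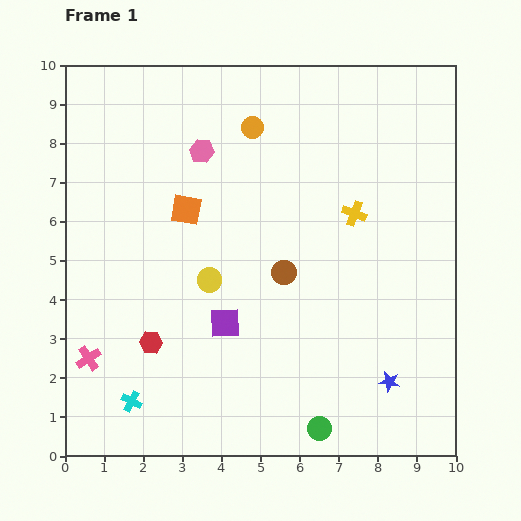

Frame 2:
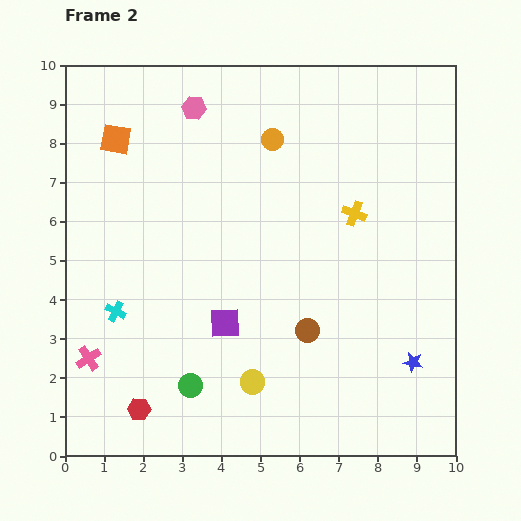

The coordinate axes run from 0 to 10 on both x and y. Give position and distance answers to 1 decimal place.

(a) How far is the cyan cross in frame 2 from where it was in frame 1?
2.3

The cyan cross moved from (1.7, 1.4) to (1.3, 3.7), a distance of √(0.4² + 2.3²) ≈ 2.3.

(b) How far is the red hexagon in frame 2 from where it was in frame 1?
1.7

The red hexagon moved from (2.2, 2.9) to (1.9, 1.2), a distance of √(0.3² + 1.7²) ≈ 1.7.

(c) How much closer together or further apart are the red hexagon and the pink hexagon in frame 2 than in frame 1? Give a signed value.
+2.7

Distance in frame 1: 5.1. Distance in frame 2: 7.8.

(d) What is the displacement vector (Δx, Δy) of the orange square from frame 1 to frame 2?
(-1.8, 1.8)

The orange square was at (3.1, 6.3) in frame 1 and (1.3, 8.1) in frame 2.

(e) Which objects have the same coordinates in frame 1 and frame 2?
the yellow cross, the pink cross, the purple square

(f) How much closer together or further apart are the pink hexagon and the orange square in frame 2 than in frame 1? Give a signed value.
+0.6

Distance in frame 1: 1.6. Distance in frame 2: 2.2.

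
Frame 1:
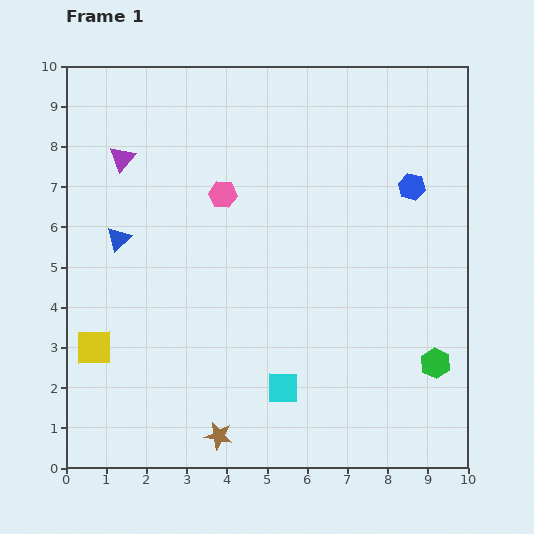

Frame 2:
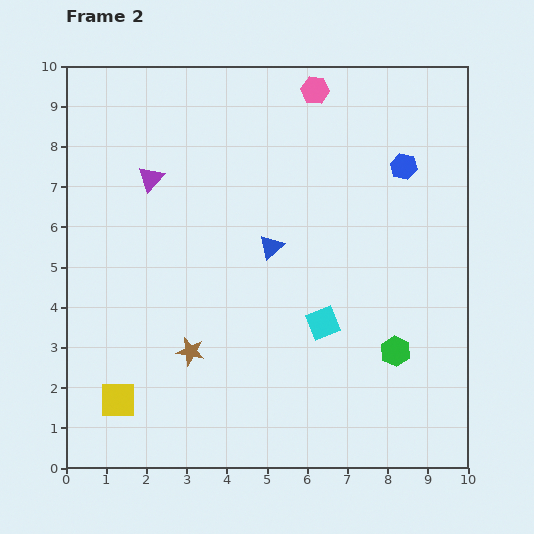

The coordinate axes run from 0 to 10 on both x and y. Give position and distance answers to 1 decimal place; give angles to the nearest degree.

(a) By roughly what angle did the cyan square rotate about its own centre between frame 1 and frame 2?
22° counter-clockwise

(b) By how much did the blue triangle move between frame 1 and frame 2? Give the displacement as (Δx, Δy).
(3.8, -0.2)

The blue triangle was at (1.3, 5.7) in frame 1 and (5.1, 5.5) in frame 2.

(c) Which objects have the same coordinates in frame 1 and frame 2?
none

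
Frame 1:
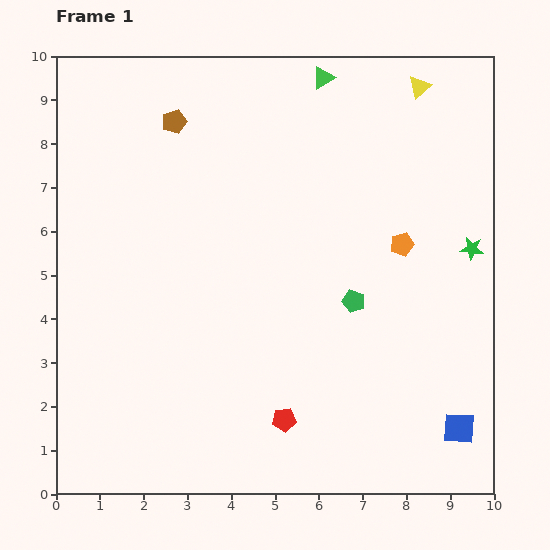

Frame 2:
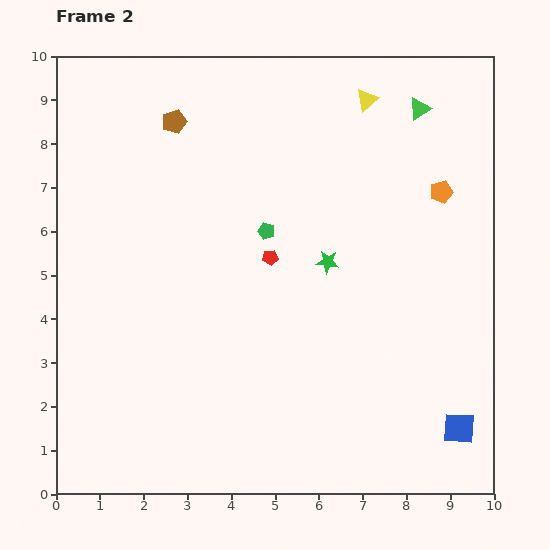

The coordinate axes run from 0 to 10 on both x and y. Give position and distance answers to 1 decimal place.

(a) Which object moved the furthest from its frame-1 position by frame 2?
the red pentagon

(moved 3.7; next 3.3)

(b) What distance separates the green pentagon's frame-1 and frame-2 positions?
2.6

The green pentagon moved from (6.8, 4.4) to (4.8, 6.0), a distance of √(2.0² + 1.6²) ≈ 2.6.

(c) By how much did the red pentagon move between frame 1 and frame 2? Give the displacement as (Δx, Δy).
(-0.3, 3.7)

The red pentagon was at (5.2, 1.7) in frame 1 and (4.9, 5.4) in frame 2.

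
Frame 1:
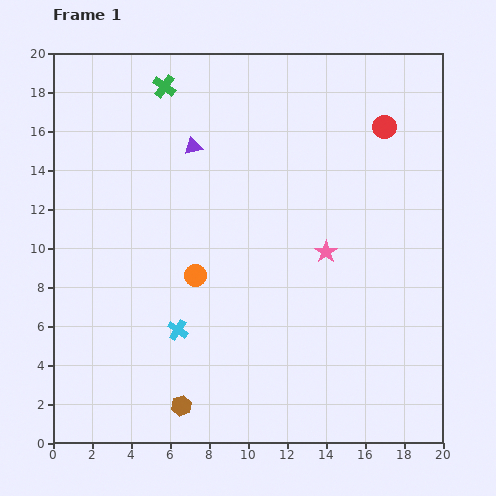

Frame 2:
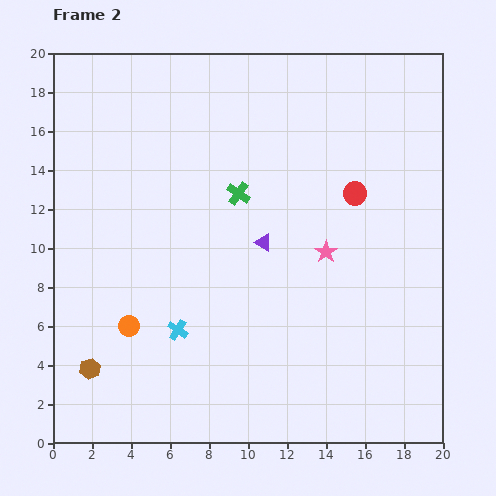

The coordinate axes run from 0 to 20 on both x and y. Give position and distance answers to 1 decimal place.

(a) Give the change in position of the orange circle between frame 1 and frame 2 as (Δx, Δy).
(-3.4, -2.6)

The orange circle was at (7.3, 8.6) in frame 1 and (3.9, 6.0) in frame 2.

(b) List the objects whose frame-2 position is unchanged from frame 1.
the pink star, the cyan cross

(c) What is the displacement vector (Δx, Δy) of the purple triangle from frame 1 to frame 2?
(3.6, -4.9)

The purple triangle was at (7.2, 15.2) in frame 1 and (10.8, 10.3) in frame 2.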